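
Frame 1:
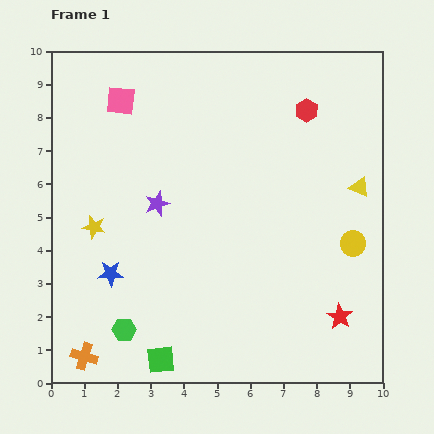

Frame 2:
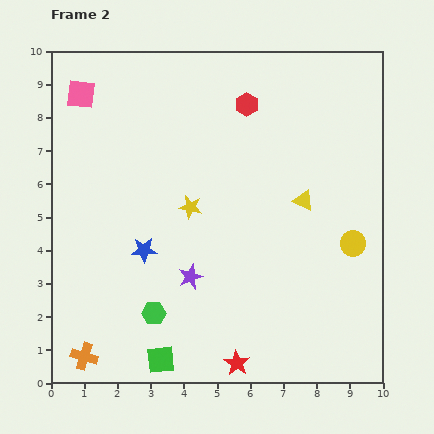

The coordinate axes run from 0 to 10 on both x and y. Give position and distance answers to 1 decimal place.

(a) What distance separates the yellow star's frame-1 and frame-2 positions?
3.0

The yellow star moved from (1.3, 4.7) to (4.2, 5.3), a distance of √(2.9² + 0.6²) ≈ 3.0.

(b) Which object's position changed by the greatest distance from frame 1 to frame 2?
the red star

(moved 3.4; next 3.0)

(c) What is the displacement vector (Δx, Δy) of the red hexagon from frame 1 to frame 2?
(-1.8, 0.2)

The red hexagon was at (7.7, 8.2) in frame 1 and (5.9, 8.4) in frame 2.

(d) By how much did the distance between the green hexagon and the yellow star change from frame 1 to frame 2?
+0.2

Distance in frame 1: 3.2. Distance in frame 2: 3.4.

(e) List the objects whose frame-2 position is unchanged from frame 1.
the yellow circle, the orange cross, the green square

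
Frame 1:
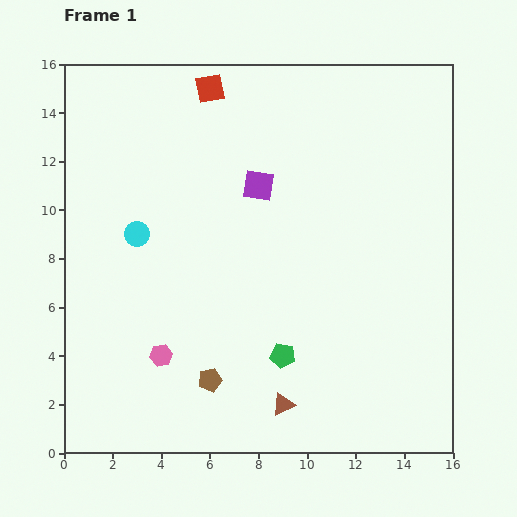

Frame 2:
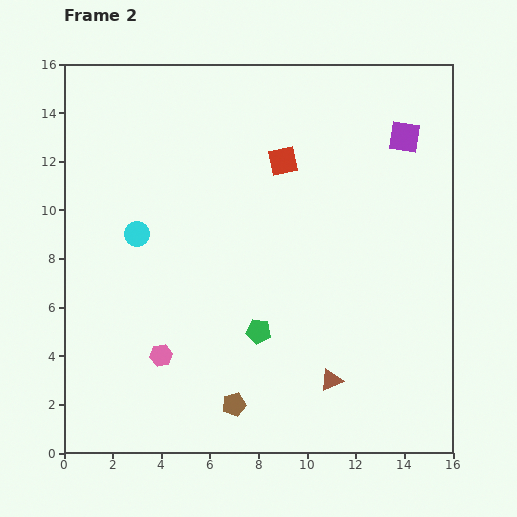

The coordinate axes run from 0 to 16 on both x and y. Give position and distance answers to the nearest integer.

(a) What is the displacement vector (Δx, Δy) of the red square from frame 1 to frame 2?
(3, -3)

The red square was at (6, 15) in frame 1 and (9, 12) in frame 2.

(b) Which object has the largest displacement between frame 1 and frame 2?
the purple square

(moved 6; next 4)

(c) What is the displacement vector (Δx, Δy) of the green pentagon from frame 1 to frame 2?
(-1, 1)

The green pentagon was at (9, 4) in frame 1 and (8, 5) in frame 2.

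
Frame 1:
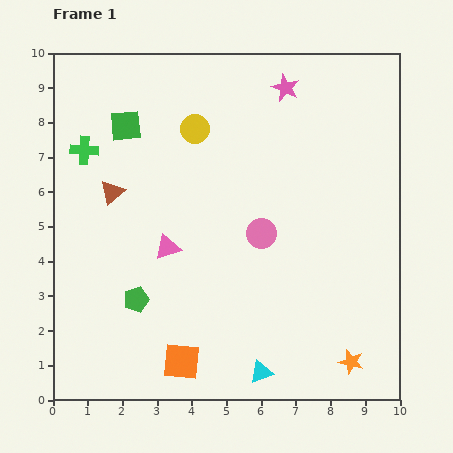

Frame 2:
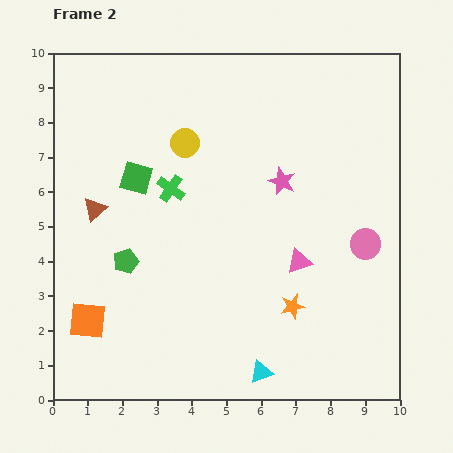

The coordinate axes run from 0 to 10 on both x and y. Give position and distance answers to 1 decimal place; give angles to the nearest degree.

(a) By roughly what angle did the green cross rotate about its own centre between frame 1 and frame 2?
31° clockwise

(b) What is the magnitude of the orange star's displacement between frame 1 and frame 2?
2.3

The orange star moved from (8.6, 1.1) to (6.9, 2.7), a distance of √(1.7² + 1.6²) ≈ 2.3.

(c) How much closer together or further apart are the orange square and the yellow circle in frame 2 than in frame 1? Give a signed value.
-0.9

Distance in frame 1: 6.7. Distance in frame 2: 5.8.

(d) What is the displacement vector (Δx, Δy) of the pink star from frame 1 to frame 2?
(-0.1, -2.7)

The pink star was at (6.7, 9.0) in frame 1 and (6.6, 6.3) in frame 2.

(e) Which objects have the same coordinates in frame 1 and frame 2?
the cyan triangle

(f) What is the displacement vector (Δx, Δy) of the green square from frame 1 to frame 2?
(0.3, -1.5)

The green square was at (2.1, 7.9) in frame 1 and (2.4, 6.4) in frame 2.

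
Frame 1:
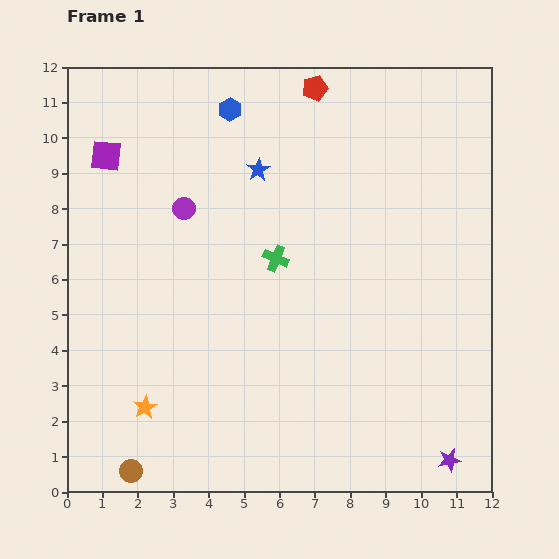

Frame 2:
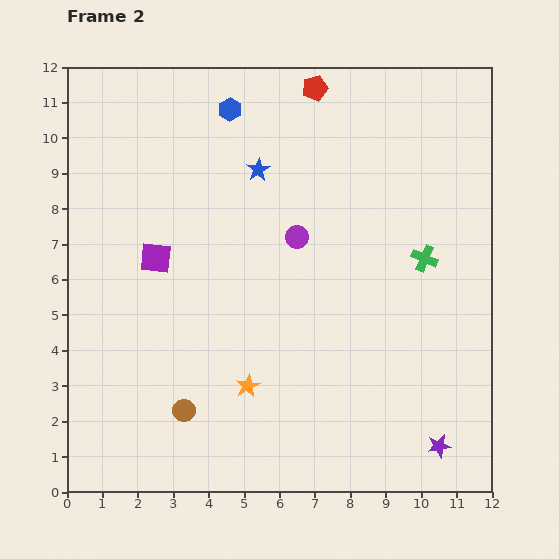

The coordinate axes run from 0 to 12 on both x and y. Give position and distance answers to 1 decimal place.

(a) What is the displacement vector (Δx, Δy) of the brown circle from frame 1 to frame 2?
(1.5, 1.7)

The brown circle was at (1.8, 0.6) in frame 1 and (3.3, 2.3) in frame 2.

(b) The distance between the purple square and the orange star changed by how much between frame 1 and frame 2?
-2.8

Distance in frame 1: 7.2. Distance in frame 2: 4.4.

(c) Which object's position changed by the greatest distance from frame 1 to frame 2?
the green cross

(moved 4.2; next 3.3)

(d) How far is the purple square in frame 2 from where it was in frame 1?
3.2

The purple square moved from (1.1, 9.5) to (2.5, 6.6), a distance of √(1.4² + 2.9²) ≈ 3.2.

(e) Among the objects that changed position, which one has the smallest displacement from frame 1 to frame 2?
the purple star

(moved 0.5)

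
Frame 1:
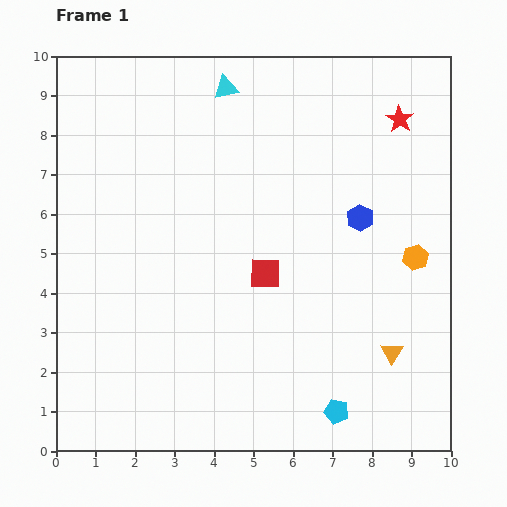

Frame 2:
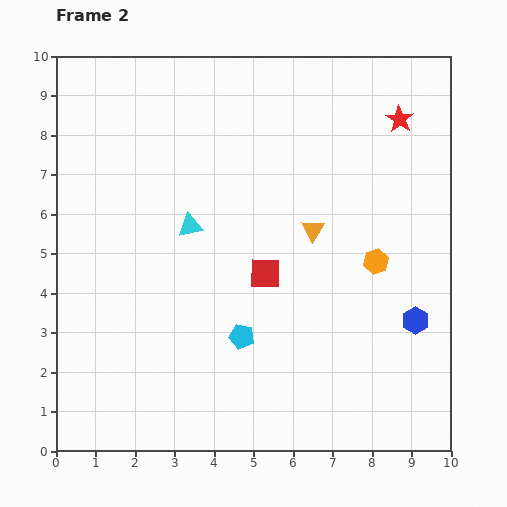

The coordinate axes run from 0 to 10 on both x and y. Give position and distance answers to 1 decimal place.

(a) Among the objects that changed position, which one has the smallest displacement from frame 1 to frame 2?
the orange hexagon

(moved 1.0)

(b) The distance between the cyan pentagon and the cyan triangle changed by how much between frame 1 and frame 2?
-5.6

Distance in frame 1: 8.7. Distance in frame 2: 3.1.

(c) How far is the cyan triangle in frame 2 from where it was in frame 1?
3.6

The cyan triangle moved from (4.3, 9.2) to (3.4, 5.7), a distance of √(0.9² + 3.5²) ≈ 3.6.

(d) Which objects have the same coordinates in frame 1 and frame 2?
the red star, the red square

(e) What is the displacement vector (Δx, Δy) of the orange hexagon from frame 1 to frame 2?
(-1.0, -0.1)

The orange hexagon was at (9.1, 4.9) in frame 1 and (8.1, 4.8) in frame 2.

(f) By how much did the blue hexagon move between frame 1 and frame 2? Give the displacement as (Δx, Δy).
(1.4, -2.6)

The blue hexagon was at (7.7, 5.9) in frame 1 and (9.1, 3.3) in frame 2.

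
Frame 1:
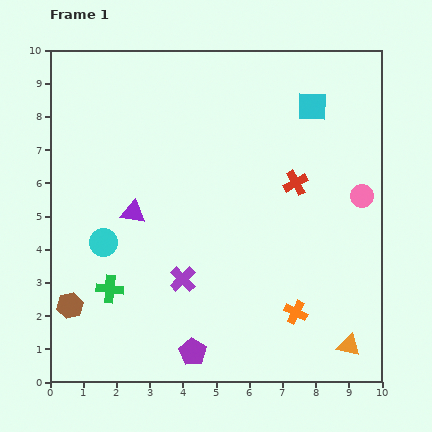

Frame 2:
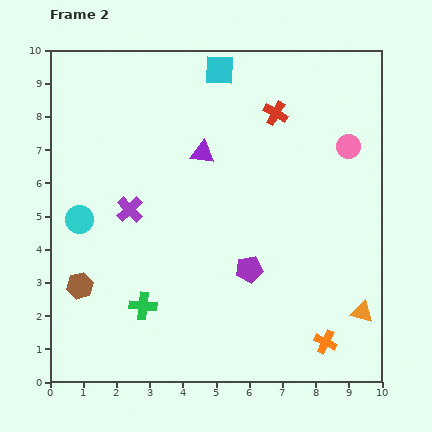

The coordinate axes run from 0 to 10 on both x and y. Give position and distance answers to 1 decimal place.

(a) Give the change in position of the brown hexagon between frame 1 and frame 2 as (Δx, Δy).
(0.3, 0.6)

The brown hexagon was at (0.6, 2.3) in frame 1 and (0.9, 2.9) in frame 2.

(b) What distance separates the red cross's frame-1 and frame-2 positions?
2.2

The red cross moved from (7.4, 6.0) to (6.8, 8.1), a distance of √(0.6² + 2.1²) ≈ 2.2.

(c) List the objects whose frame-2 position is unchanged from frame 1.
none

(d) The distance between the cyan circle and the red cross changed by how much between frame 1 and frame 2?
+0.6

Distance in frame 1: 6.1. Distance in frame 2: 6.7.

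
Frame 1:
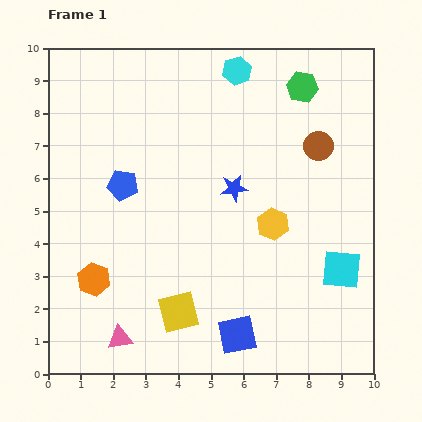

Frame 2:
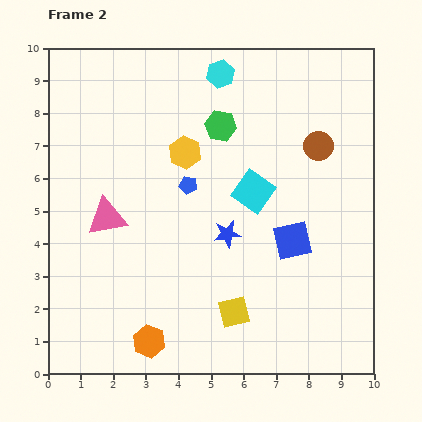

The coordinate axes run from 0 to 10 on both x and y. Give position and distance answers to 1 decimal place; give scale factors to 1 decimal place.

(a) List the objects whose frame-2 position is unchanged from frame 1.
the brown circle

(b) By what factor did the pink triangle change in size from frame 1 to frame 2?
1.6×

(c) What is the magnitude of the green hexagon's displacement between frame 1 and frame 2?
2.8

The green hexagon moved from (7.8, 8.8) to (5.3, 7.6), a distance of √(2.5² + 1.2²) ≈ 2.8.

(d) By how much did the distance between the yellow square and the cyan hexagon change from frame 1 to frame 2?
-0.3

Distance in frame 1: 7.6. Distance in frame 2: 7.3.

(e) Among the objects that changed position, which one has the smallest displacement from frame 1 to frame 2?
the cyan hexagon

(moved 0.5)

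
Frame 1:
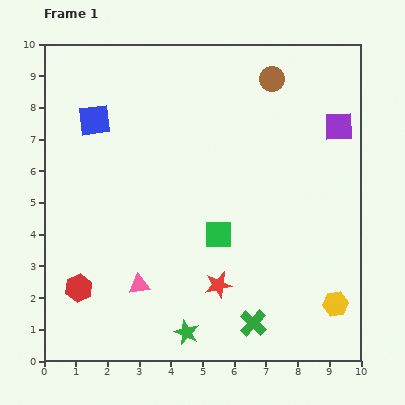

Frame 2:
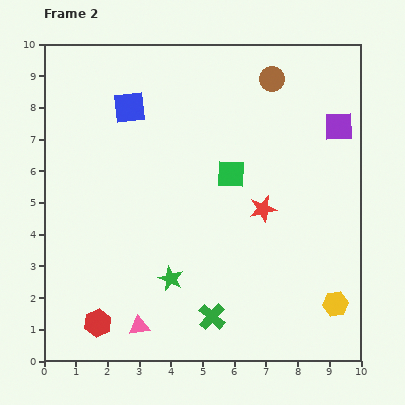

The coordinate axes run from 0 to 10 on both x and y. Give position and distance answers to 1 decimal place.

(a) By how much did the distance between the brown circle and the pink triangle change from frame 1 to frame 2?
+1.2

Distance in frame 1: 7.7. Distance in frame 2: 8.9.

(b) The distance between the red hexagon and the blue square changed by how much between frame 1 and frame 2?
+1.6

Distance in frame 1: 5.3. Distance in frame 2: 6.9.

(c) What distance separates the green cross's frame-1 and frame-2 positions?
1.3

The green cross moved from (6.6, 1.2) to (5.3, 1.4), a distance of √(1.3² + 0.2²) ≈ 1.3.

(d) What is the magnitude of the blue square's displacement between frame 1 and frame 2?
1.2

The blue square moved from (1.6, 7.6) to (2.7, 8.0), a distance of √(1.1² + 0.4²) ≈ 1.2.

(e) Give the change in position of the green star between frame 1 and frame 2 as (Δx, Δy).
(-0.5, 1.7)

The green star was at (4.5, 0.9) in frame 1 and (4.0, 2.6) in frame 2.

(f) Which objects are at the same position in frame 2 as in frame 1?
the yellow hexagon, the purple square, the brown circle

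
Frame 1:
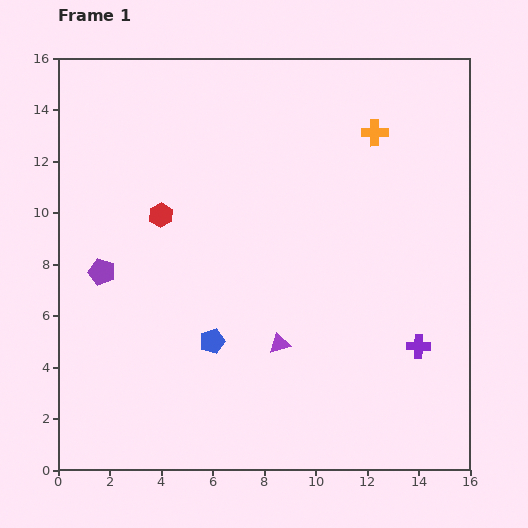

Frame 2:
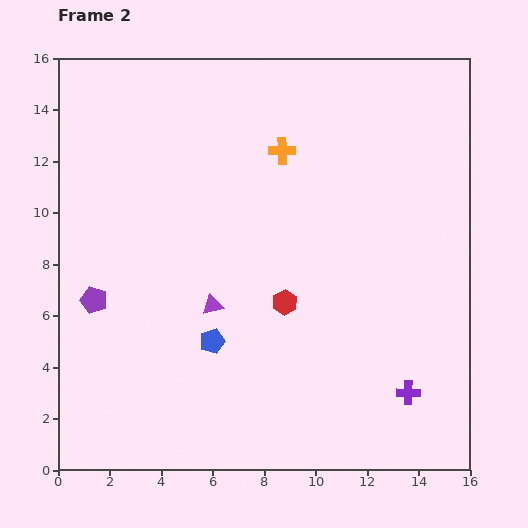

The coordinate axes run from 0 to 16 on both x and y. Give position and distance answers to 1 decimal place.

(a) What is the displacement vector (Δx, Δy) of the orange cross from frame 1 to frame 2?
(-3.6, -0.7)

The orange cross was at (12.3, 13.1) in frame 1 and (8.7, 12.4) in frame 2.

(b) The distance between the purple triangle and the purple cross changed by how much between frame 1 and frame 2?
+2.9

Distance in frame 1: 5.4. Distance in frame 2: 8.3.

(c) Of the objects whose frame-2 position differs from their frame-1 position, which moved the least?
the purple pentagon

(moved 1.1)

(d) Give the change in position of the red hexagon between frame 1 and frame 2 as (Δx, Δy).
(4.8, -3.4)

The red hexagon was at (4.0, 9.9) in frame 1 and (8.8, 6.5) in frame 2.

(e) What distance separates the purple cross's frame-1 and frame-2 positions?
1.8

The purple cross moved from (14.0, 4.8) to (13.6, 3.0), a distance of √(0.4² + 1.8²) ≈ 1.8.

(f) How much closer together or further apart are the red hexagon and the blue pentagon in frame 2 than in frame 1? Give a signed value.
-2.1

Distance in frame 1: 5.3. Distance in frame 2: 3.2.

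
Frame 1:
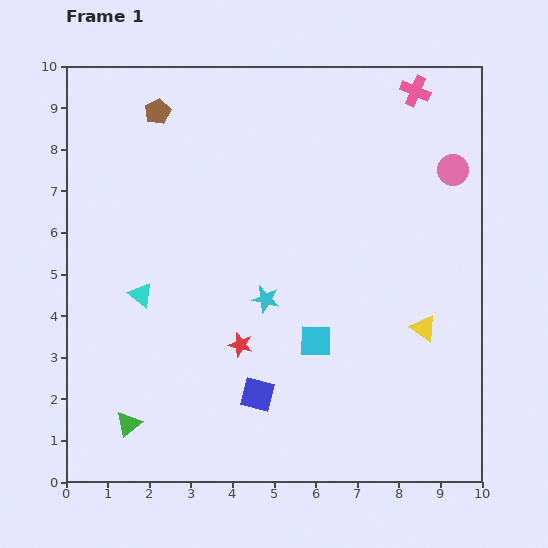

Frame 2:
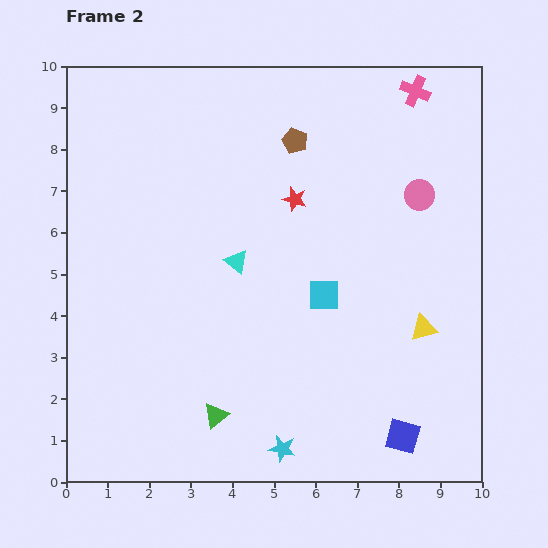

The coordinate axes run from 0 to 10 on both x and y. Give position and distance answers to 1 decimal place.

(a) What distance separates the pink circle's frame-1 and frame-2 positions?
1.0

The pink circle moved from (9.3, 7.5) to (8.5, 6.9), a distance of √(0.8² + 0.6²) ≈ 1.0.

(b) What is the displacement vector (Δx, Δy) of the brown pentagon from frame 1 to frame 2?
(3.3, -0.7)

The brown pentagon was at (2.2, 8.9) in frame 1 and (5.5, 8.2) in frame 2.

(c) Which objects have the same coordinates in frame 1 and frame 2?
the pink cross, the yellow triangle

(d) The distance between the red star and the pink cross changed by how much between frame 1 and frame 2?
-3.5

Distance in frame 1: 7.4. Distance in frame 2: 3.9.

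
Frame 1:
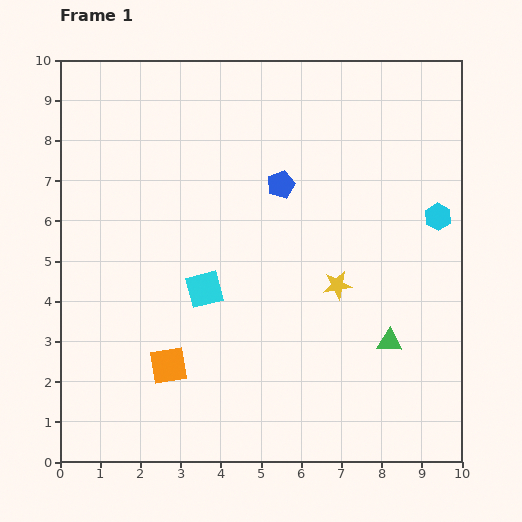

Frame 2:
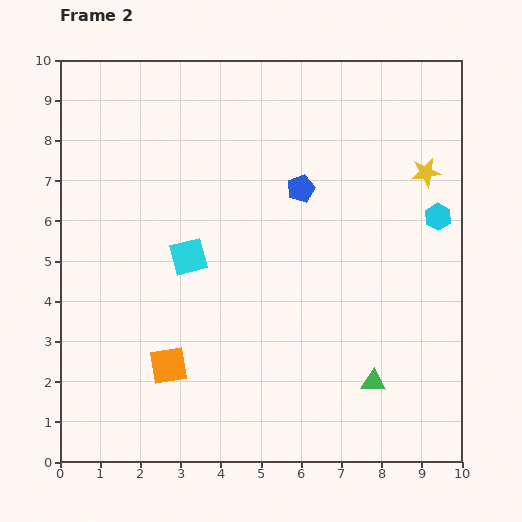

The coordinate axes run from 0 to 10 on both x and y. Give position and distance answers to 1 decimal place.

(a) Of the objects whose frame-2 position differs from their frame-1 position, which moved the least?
the blue pentagon

(moved 0.5)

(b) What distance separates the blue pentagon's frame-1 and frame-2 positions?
0.5

The blue pentagon moved from (5.5, 6.9) to (6.0, 6.8), a distance of √(0.5² + 0.1²) ≈ 0.5.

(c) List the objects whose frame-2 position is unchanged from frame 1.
the orange square, the cyan hexagon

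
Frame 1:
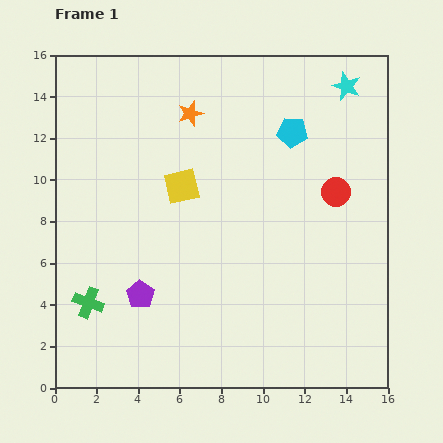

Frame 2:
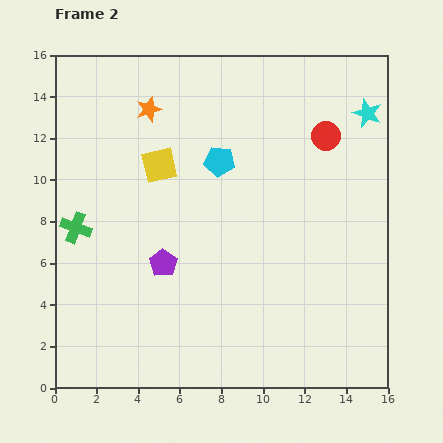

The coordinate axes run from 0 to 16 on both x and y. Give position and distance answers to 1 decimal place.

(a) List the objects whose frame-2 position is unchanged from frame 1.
none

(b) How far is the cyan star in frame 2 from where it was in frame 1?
1.6

The cyan star moved from (14.0, 14.5) to (15.0, 13.2), a distance of √(1.0² + 1.3²) ≈ 1.6.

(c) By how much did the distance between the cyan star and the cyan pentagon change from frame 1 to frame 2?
+4.1

Distance in frame 1: 3.4. Distance in frame 2: 7.5.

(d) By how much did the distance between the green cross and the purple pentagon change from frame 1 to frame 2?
+2.0

Distance in frame 1: 2.5. Distance in frame 2: 4.5.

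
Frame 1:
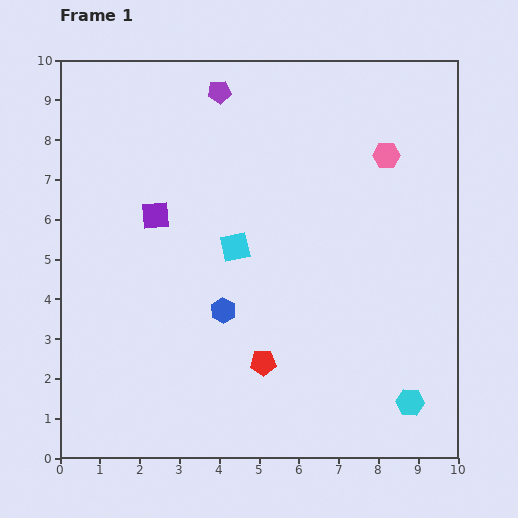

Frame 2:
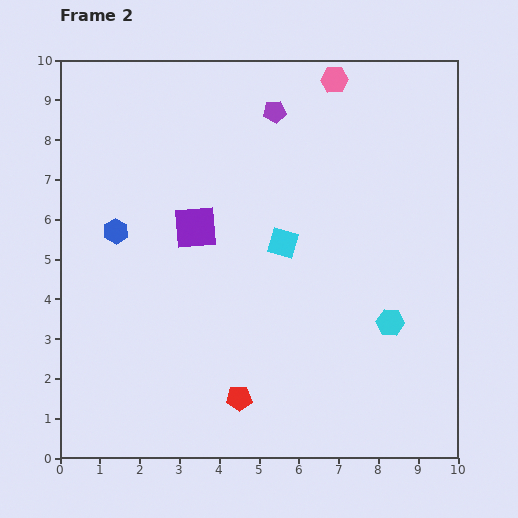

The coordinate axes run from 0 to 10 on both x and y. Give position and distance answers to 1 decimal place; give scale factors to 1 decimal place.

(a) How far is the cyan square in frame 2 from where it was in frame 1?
1.2

The cyan square moved from (4.4, 5.3) to (5.6, 5.4), a distance of √(1.2² + 0.1²) ≈ 1.2.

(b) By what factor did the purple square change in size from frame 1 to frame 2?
1.6×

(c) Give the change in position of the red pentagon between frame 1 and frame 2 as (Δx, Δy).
(-0.6, -0.9)

The red pentagon was at (5.1, 2.4) in frame 1 and (4.5, 1.5) in frame 2.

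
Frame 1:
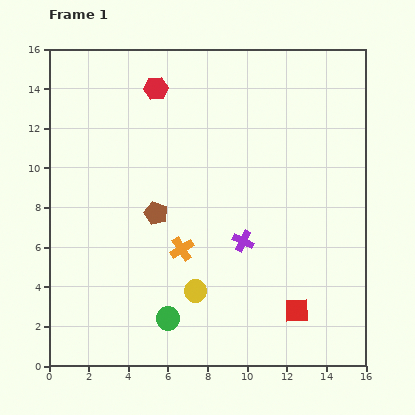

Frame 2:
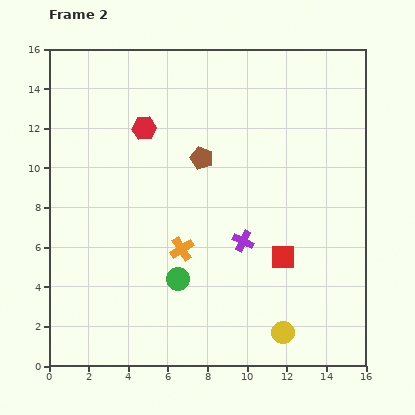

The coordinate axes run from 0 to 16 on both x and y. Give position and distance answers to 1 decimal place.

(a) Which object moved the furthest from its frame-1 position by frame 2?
the yellow circle

(moved 4.9; next 3.6)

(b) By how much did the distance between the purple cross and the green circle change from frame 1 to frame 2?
-1.6

Distance in frame 1: 5.4. Distance in frame 2: 3.8.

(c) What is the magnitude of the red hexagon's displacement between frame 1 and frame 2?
2.1

The red hexagon moved from (5.4, 14.0) to (4.8, 12.0), a distance of √(0.6² + 2.0²) ≈ 2.1.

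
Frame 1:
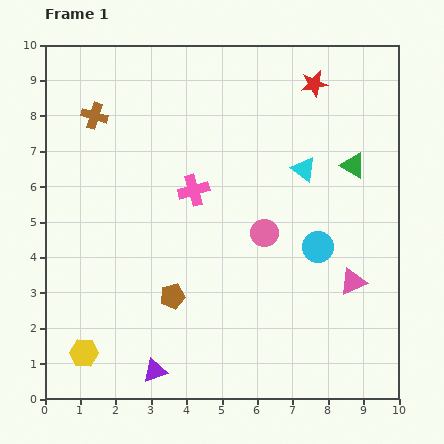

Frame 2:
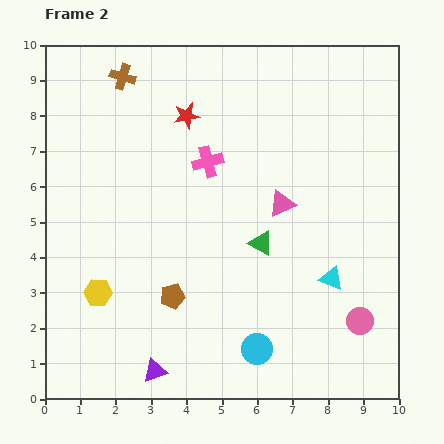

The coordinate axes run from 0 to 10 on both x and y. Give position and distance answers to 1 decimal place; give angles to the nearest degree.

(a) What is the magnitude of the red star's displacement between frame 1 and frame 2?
3.7

The red star moved from (7.6, 8.9) to (4.0, 8.0), a distance of √(3.6² + 0.9²) ≈ 3.7.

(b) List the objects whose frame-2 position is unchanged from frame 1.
the purple triangle, the brown pentagon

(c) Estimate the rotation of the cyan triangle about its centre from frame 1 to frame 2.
16° counter-clockwise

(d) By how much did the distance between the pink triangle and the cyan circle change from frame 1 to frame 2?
+2.8

Distance in frame 1: 1.4. Distance in frame 2: 4.2.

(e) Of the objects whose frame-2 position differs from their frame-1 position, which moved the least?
the pink cross

(moved 0.9)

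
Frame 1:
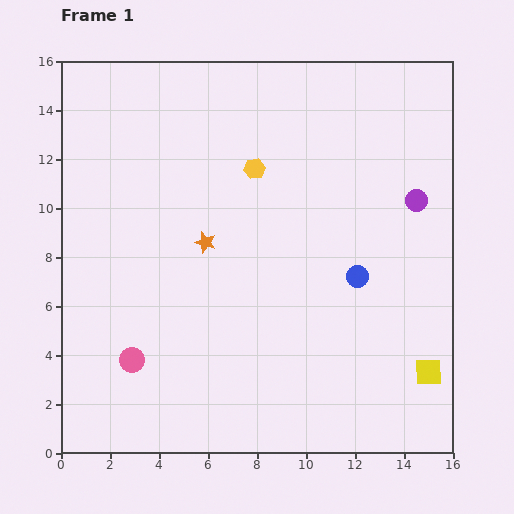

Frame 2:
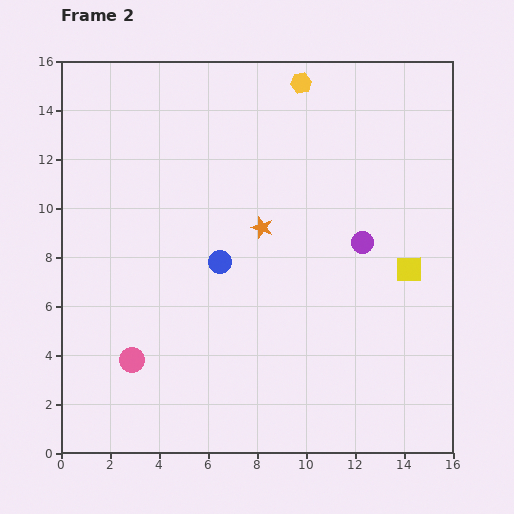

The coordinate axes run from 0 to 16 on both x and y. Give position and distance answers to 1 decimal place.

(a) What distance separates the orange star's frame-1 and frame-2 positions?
2.4

The orange star moved from (5.9, 8.6) to (8.2, 9.2), a distance of √(2.3² + 0.6²) ≈ 2.4.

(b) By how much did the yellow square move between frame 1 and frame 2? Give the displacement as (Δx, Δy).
(-0.8, 4.2)

The yellow square was at (15.0, 3.3) in frame 1 and (14.2, 7.5) in frame 2.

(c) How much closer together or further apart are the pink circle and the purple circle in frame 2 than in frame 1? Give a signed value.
-2.7

Distance in frame 1: 13.3. Distance in frame 2: 10.6.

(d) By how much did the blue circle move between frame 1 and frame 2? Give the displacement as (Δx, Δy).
(-5.6, 0.6)

The blue circle was at (12.1, 7.2) in frame 1 and (6.5, 7.8) in frame 2.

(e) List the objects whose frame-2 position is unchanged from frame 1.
the pink circle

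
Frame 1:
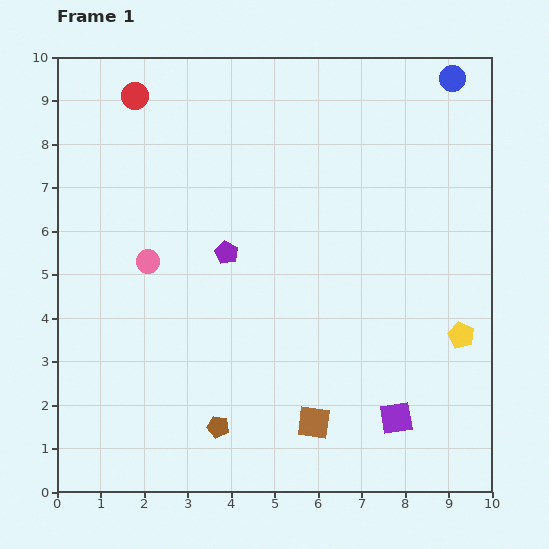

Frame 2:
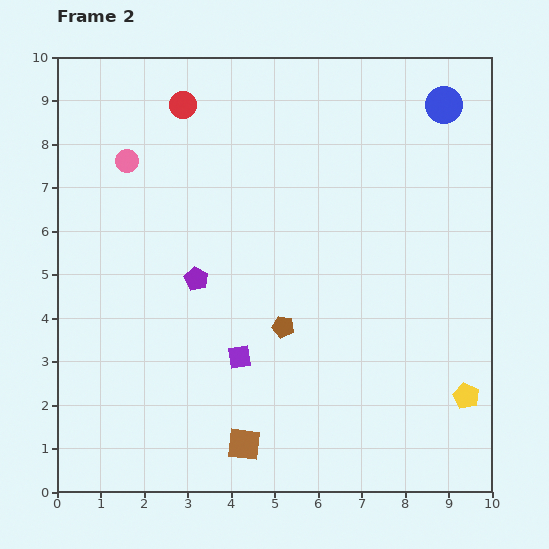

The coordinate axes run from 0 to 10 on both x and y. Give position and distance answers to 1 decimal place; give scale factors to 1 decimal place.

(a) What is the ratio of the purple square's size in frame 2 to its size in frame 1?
0.7×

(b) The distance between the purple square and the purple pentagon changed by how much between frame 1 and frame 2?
-3.3

Distance in frame 1: 5.4. Distance in frame 2: 2.1.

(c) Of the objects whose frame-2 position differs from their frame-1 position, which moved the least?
the blue circle

(moved 0.6)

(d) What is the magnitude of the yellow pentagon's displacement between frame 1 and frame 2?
1.4

The yellow pentagon moved from (9.3, 3.6) to (9.4, 2.2), a distance of √(0.1² + 1.4²) ≈ 1.4.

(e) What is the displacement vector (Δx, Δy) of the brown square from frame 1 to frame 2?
(-1.6, -0.5)

The brown square was at (5.9, 1.6) in frame 1 and (4.3, 1.1) in frame 2.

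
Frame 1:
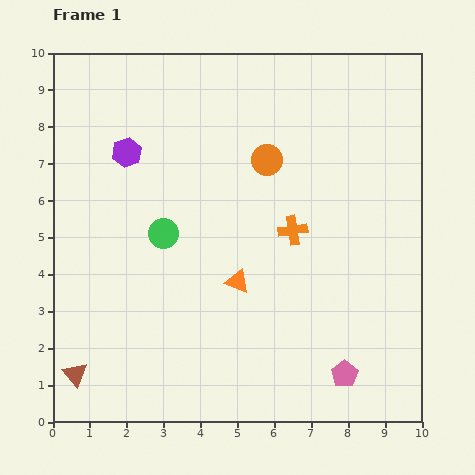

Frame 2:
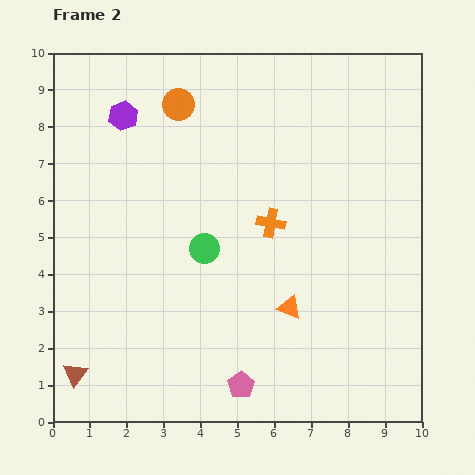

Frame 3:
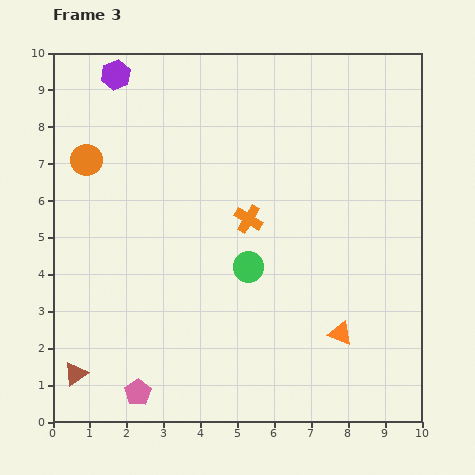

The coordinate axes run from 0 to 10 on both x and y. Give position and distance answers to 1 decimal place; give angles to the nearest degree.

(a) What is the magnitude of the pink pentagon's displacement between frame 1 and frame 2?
2.8

The pink pentagon moved from (7.9, 1.3) to (5.1, 1.0), a distance of √(2.8² + 0.3²) ≈ 2.8.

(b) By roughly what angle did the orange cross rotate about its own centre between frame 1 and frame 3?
40° clockwise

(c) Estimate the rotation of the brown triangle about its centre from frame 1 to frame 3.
35° clockwise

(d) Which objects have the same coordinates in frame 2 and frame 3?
the brown triangle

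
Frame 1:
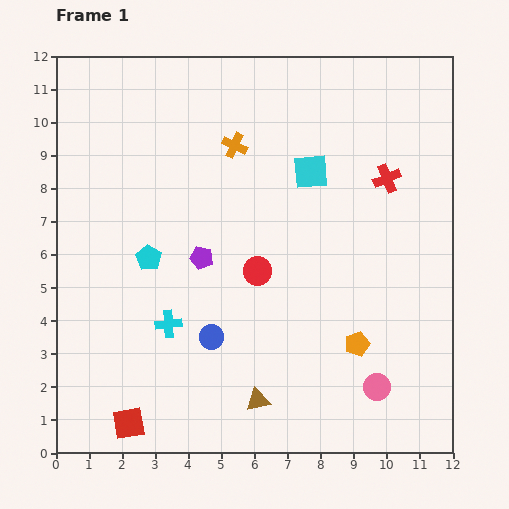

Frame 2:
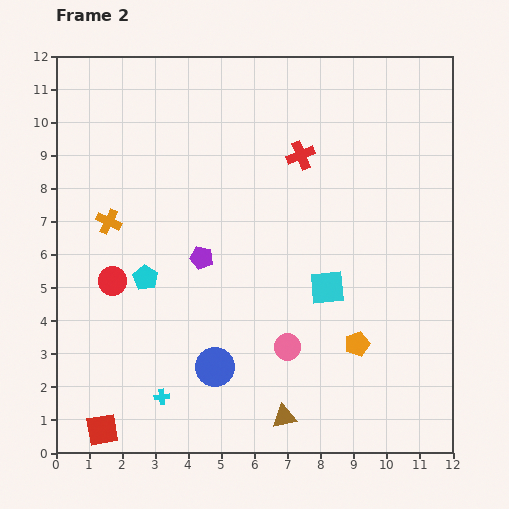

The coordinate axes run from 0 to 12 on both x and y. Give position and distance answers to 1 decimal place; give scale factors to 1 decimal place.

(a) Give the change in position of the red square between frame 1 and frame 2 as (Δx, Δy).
(-0.8, -0.2)

The red square was at (2.2, 0.9) in frame 1 and (1.4, 0.7) in frame 2.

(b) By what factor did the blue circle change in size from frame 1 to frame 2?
1.6×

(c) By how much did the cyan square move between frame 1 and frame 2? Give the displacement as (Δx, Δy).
(0.5, -3.5)

The cyan square was at (7.7, 8.5) in frame 1 and (8.2, 5.0) in frame 2.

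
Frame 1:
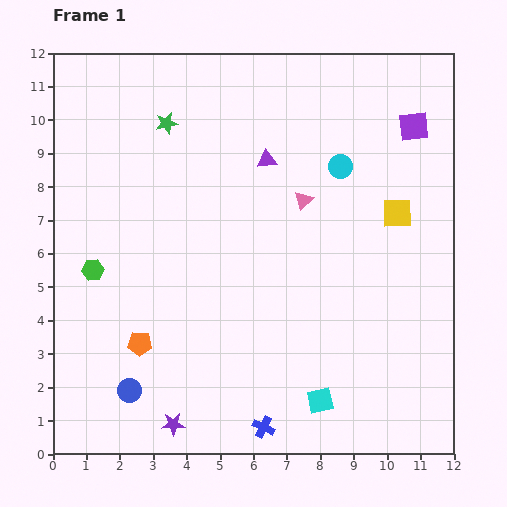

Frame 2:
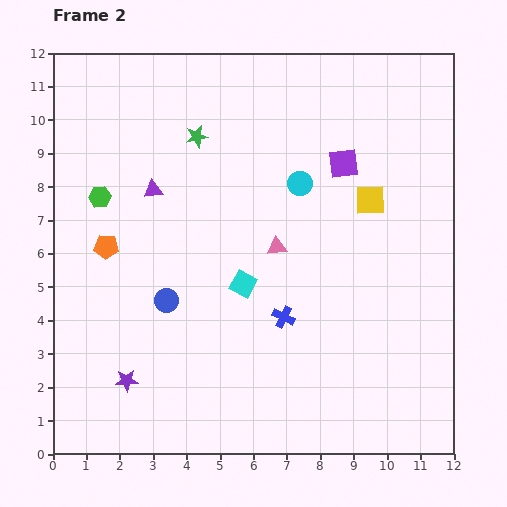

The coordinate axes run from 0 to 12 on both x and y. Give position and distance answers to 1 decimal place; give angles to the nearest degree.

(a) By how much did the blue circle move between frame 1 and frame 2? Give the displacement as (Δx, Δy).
(1.1, 2.7)

The blue circle was at (2.3, 1.9) in frame 1 and (3.4, 4.6) in frame 2.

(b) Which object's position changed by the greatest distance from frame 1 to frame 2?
the cyan square

(moved 4.2; next 3.5)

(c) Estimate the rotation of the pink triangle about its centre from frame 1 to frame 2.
40° clockwise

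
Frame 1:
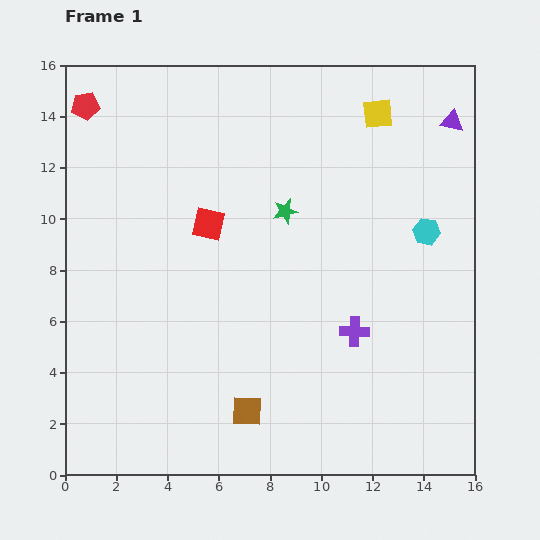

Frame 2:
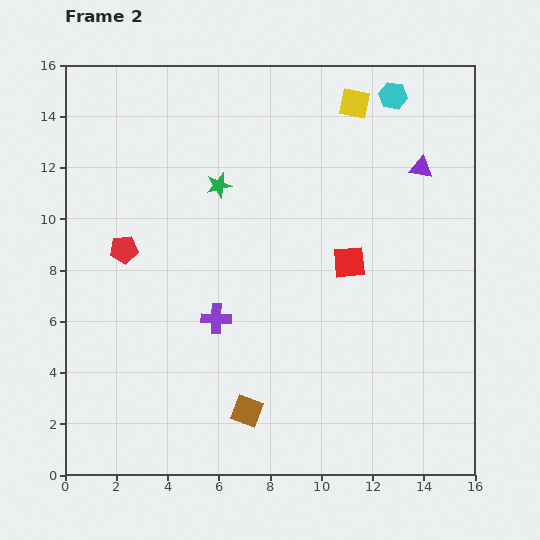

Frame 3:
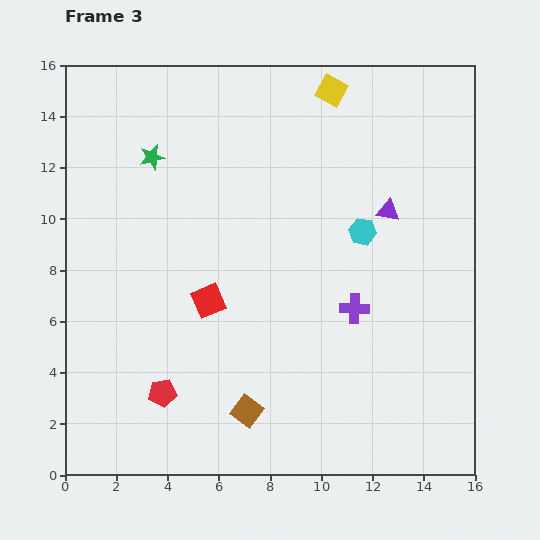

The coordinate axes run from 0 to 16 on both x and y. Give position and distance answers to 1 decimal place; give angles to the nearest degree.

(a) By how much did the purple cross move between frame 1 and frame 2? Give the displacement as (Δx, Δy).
(-5.4, 0.5)

The purple cross was at (11.3, 5.6) in frame 1 and (5.9, 6.1) in frame 2.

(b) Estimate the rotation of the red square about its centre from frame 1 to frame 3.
36° counter-clockwise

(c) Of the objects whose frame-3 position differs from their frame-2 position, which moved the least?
the yellow square

(moved 1.0)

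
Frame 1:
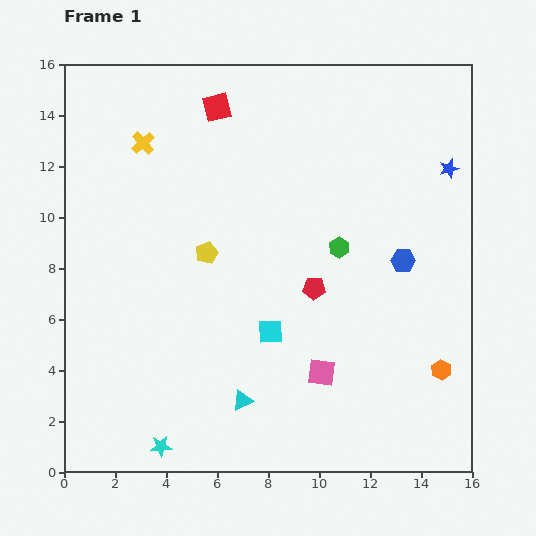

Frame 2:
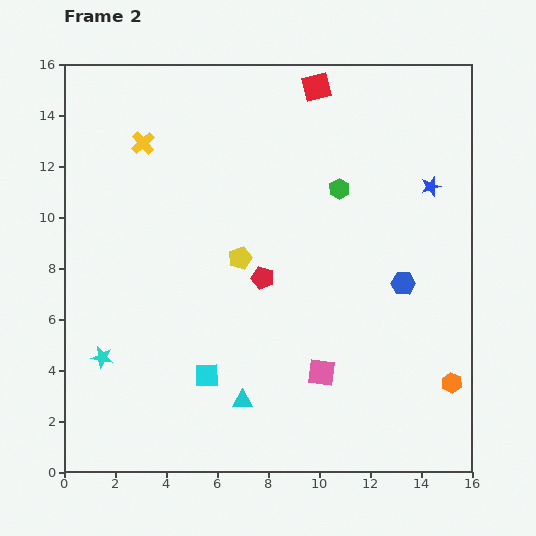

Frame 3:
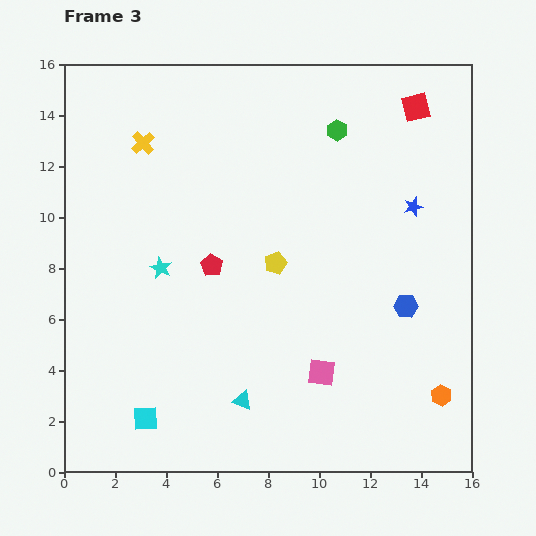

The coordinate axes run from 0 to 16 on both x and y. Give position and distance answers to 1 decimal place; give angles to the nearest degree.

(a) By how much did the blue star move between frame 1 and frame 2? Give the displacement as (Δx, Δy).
(-0.7, -0.7)

The blue star was at (15.1, 11.9) in frame 1 and (14.4, 11.2) in frame 2.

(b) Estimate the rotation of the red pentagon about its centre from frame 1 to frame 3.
31° clockwise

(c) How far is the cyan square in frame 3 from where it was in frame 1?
6.0

The cyan square moved from (8.1, 5.5) to (3.2, 2.1), a distance of √(4.9² + 3.4²) ≈ 6.0.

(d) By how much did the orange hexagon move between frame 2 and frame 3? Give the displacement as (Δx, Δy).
(-0.4, -0.5)

The orange hexagon was at (15.2, 3.5) in frame 2 and (14.8, 3.0) in frame 3.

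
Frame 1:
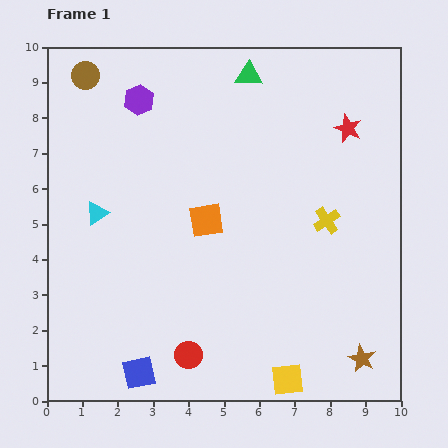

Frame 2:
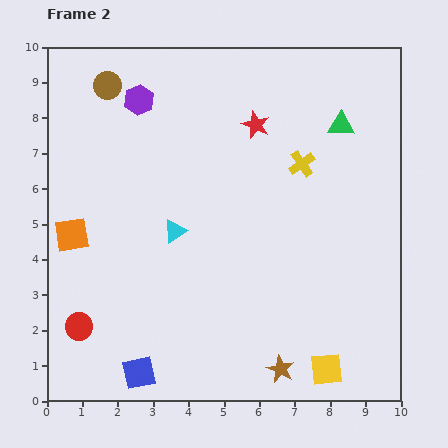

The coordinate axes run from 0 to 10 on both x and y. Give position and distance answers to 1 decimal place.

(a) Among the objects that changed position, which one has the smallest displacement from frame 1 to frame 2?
the brown circle

(moved 0.7)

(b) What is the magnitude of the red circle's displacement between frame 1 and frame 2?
3.2

The red circle moved from (4.0, 1.3) to (0.9, 2.1), a distance of √(3.1² + 0.8²) ≈ 3.2.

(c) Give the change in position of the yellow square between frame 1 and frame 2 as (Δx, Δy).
(1.1, 0.3)

The yellow square was at (6.8, 0.6) in frame 1 and (7.9, 0.9) in frame 2.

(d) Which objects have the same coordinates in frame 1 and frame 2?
the blue square, the purple hexagon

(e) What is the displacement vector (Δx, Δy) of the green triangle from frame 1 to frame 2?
(2.6, -1.4)

The green triangle was at (5.7, 9.2) in frame 1 and (8.3, 7.8) in frame 2.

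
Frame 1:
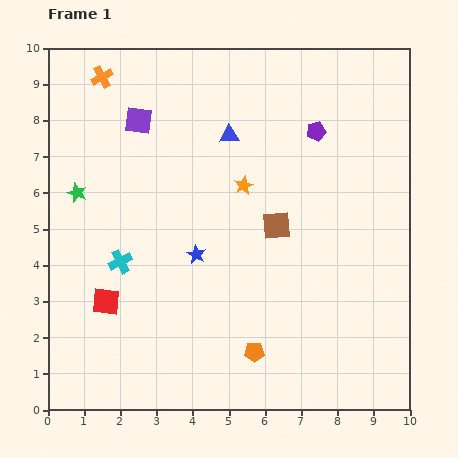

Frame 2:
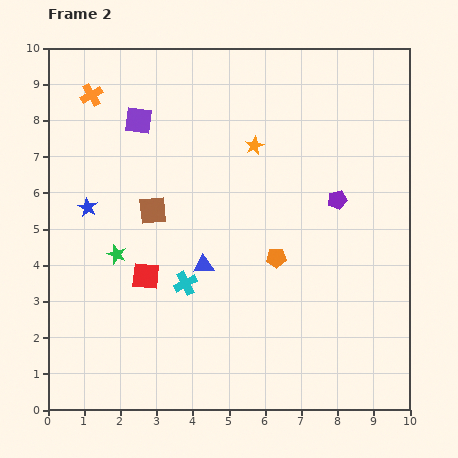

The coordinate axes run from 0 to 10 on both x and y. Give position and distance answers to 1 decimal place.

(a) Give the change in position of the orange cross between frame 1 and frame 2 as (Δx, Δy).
(-0.3, -0.5)

The orange cross was at (1.5, 9.2) in frame 1 and (1.2, 8.7) in frame 2.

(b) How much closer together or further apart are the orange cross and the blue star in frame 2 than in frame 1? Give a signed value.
-2.4

Distance in frame 1: 5.5. Distance in frame 2: 3.1.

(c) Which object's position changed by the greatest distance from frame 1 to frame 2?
the blue triangle

(moved 3.7; next 3.4)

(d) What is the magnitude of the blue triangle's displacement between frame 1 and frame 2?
3.7

The blue triangle moved from (5.0, 7.6) to (4.3, 4.0), a distance of √(0.7² + 3.6²) ≈ 3.7.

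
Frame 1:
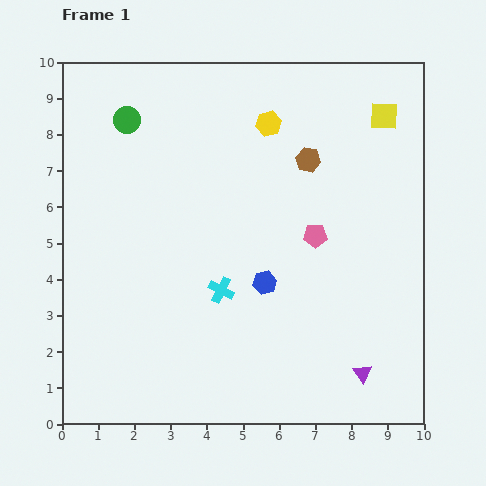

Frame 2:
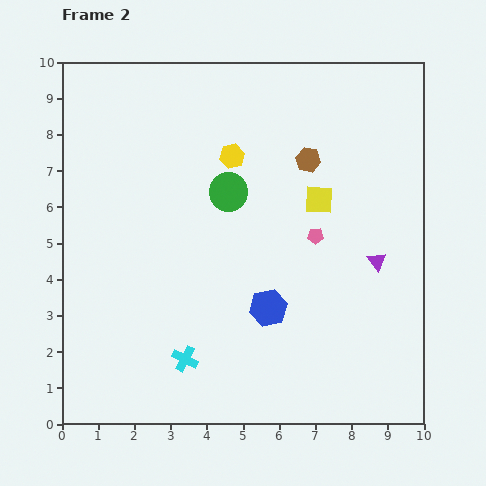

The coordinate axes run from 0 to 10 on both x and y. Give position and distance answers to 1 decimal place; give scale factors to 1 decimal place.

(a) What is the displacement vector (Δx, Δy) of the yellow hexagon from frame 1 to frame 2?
(-1.0, -0.9)

The yellow hexagon was at (5.7, 8.3) in frame 1 and (4.7, 7.4) in frame 2.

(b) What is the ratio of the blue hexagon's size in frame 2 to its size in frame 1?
1.6×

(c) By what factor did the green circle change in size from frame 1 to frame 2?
1.5×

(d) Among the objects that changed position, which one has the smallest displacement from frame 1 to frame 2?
the blue hexagon

(moved 0.7)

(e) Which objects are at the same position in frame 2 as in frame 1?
the pink pentagon, the brown hexagon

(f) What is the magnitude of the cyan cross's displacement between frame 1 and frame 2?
2.1

The cyan cross moved from (4.4, 3.7) to (3.4, 1.8), a distance of √(1.0² + 1.9²) ≈ 2.1.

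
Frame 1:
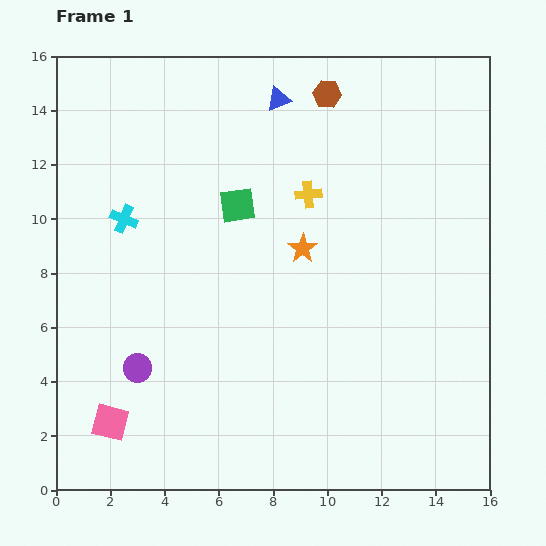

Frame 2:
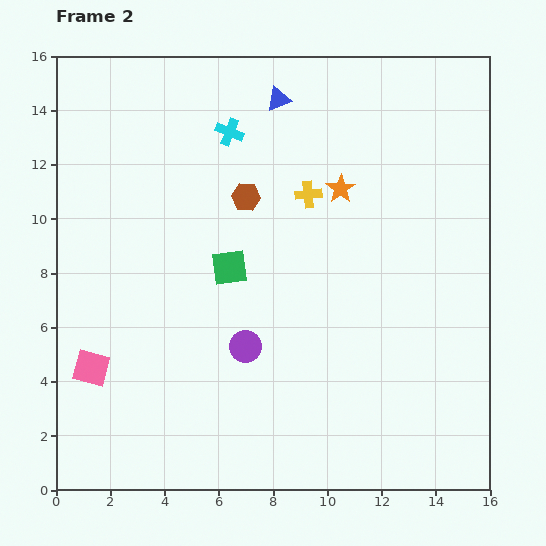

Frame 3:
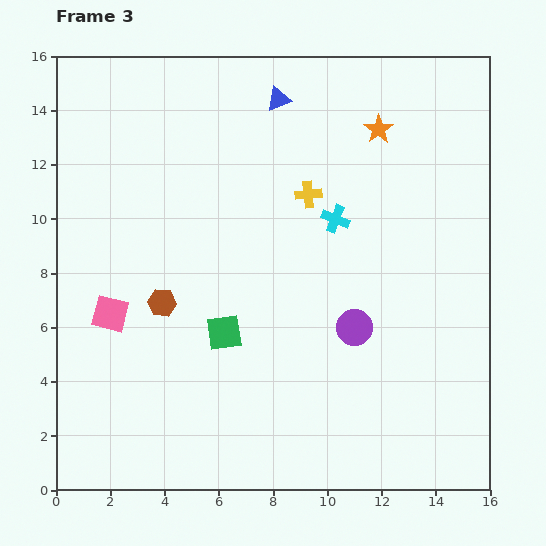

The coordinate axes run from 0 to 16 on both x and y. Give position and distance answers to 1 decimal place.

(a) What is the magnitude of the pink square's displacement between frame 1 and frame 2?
2.1

The pink square moved from (2.0, 2.5) to (1.3, 4.5), a distance of √(0.7² + 2.0²) ≈ 2.1.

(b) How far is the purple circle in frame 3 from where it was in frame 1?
8.1

The purple circle moved from (3.0, 4.5) to (11.0, 6.0), a distance of √(8.0² + 1.5²) ≈ 8.1.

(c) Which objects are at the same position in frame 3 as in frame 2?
the yellow cross, the blue triangle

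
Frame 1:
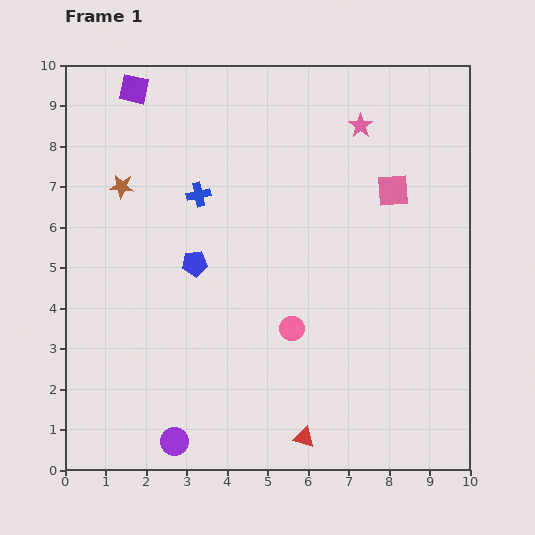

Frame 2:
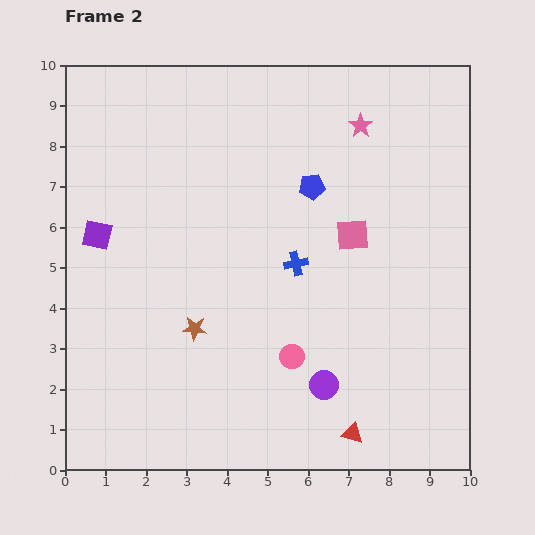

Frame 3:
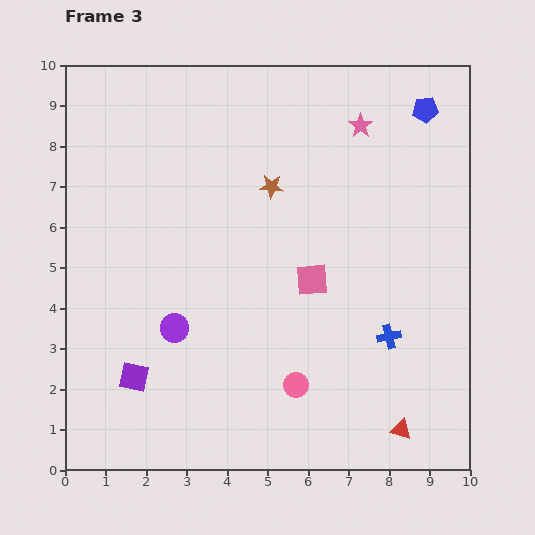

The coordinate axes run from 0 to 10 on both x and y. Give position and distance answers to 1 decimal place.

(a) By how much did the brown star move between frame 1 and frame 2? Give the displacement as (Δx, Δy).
(1.8, -3.5)

The brown star was at (1.4, 7.0) in frame 1 and (3.2, 3.5) in frame 2.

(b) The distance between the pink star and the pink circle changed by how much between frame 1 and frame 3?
+1.3

Distance in frame 1: 5.3. Distance in frame 3: 6.6.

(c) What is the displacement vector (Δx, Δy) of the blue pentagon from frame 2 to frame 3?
(2.8, 1.9)

The blue pentagon was at (6.1, 7.0) in frame 2 and (8.9, 8.9) in frame 3.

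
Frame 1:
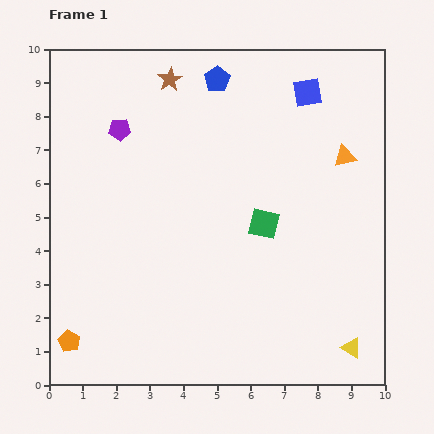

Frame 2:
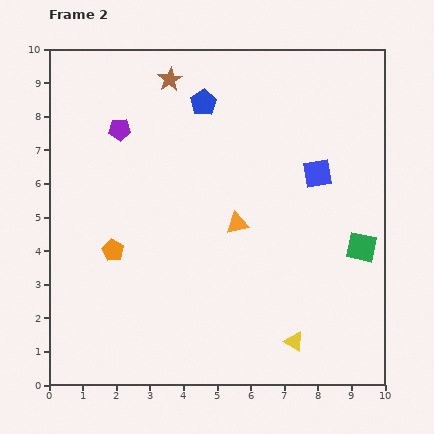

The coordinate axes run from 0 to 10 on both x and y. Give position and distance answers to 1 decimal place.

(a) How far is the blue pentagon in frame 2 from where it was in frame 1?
0.8

The blue pentagon moved from (5.0, 9.1) to (4.6, 8.4), a distance of √(0.4² + 0.7²) ≈ 0.8.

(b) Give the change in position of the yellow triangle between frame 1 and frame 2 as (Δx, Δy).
(-1.7, 0.2)

The yellow triangle was at (9.0, 1.1) in frame 1 and (7.3, 1.3) in frame 2.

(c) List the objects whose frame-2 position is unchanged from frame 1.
the purple pentagon, the brown star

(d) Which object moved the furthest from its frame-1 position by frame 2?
the orange triangle

(moved 3.8; next 3.0)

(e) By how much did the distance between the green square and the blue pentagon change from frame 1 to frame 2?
+1.9

Distance in frame 1: 4.5. Distance in frame 2: 6.4.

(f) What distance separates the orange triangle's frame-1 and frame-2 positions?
3.8

The orange triangle moved from (8.8, 6.8) to (5.6, 4.8), a distance of √(3.2² + 2.0²) ≈ 3.8.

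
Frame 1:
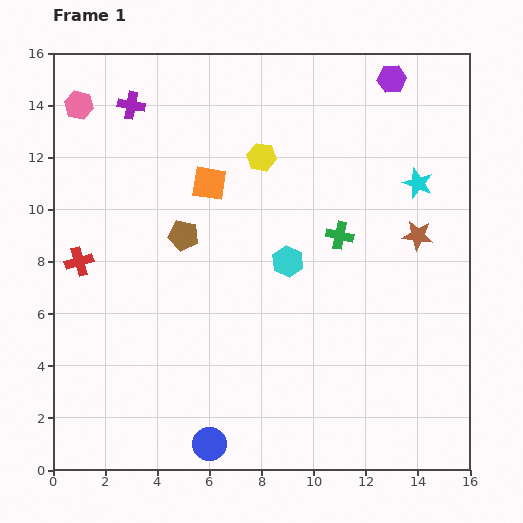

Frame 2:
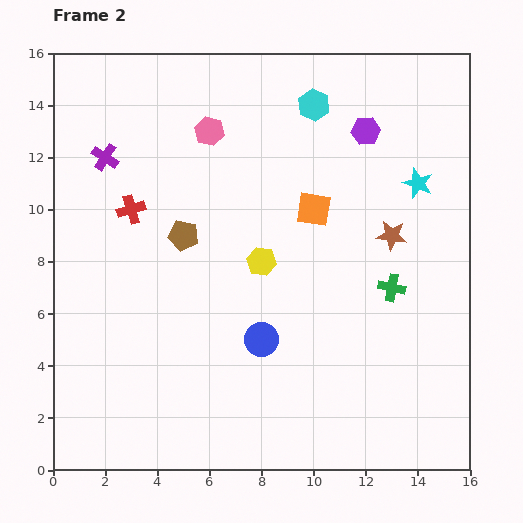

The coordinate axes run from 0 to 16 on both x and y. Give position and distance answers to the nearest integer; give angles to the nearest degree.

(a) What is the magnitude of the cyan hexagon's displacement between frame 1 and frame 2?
6

The cyan hexagon moved from (9, 8) to (10, 14), a distance of √(1² + 6²) ≈ 6.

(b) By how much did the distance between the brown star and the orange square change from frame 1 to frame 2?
-5

Distance in frame 1: 8. Distance in frame 2: 3.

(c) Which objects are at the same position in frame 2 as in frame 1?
the brown pentagon, the cyan star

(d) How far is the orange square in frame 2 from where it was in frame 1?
4

The orange square moved from (6, 11) to (10, 10), a distance of √(4² + 1²) ≈ 4.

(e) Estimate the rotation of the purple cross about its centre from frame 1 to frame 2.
21° clockwise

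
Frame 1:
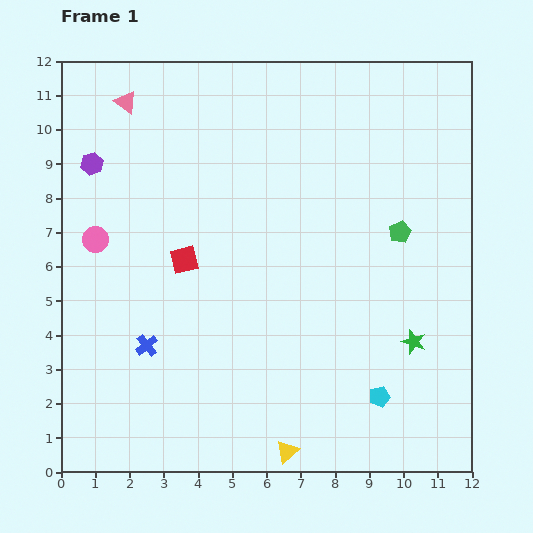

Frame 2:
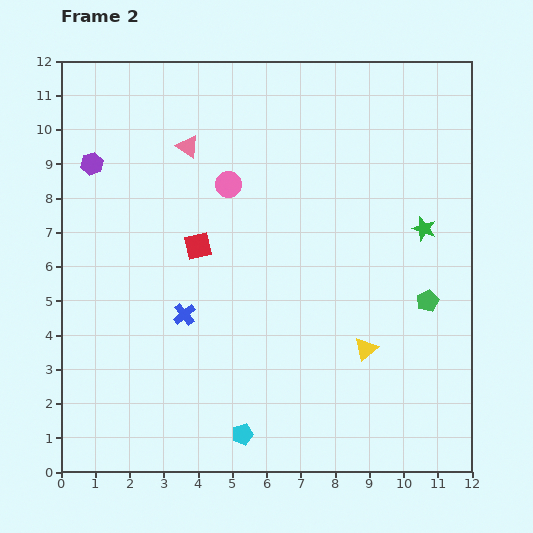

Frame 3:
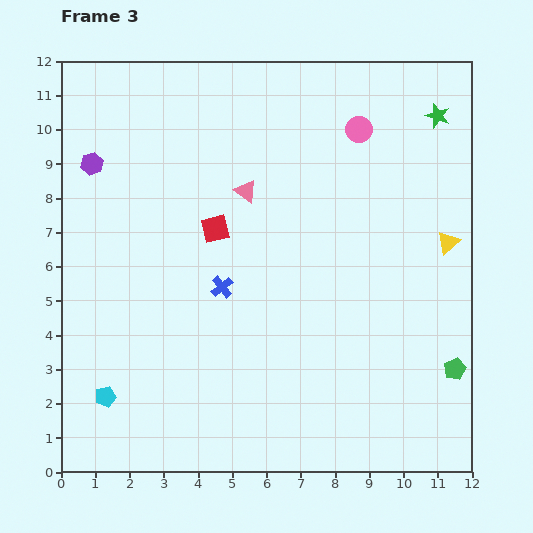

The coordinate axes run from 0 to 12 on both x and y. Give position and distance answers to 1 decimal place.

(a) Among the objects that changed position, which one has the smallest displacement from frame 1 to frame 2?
the red square

(moved 0.6)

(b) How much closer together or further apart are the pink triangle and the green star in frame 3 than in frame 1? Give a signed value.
-4.9

Distance in frame 1: 10.9. Distance in frame 3: 6.0.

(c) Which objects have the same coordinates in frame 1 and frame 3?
the purple hexagon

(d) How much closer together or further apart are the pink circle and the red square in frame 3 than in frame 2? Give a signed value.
+3.1

Distance in frame 2: 2.0. Distance in frame 3: 5.1.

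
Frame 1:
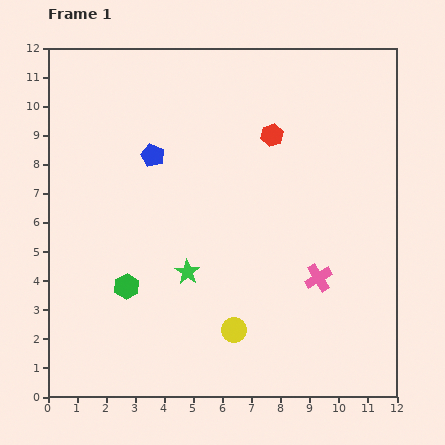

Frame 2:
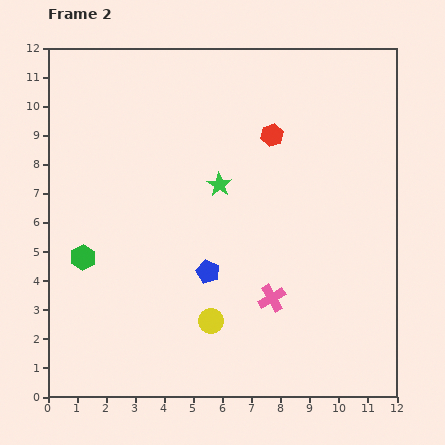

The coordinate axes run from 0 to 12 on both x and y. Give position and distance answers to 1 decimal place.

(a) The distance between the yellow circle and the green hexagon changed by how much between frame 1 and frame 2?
+0.9

Distance in frame 1: 4.0. Distance in frame 2: 4.9.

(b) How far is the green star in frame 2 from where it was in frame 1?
3.2

The green star moved from (4.8, 4.3) to (5.9, 7.3), a distance of √(1.1² + 3.0²) ≈ 3.2.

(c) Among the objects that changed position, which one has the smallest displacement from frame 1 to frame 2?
the yellow circle

(moved 0.9)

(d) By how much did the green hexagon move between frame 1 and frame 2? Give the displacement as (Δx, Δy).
(-1.5, 1.0)

The green hexagon was at (2.7, 3.8) in frame 1 and (1.2, 4.8) in frame 2.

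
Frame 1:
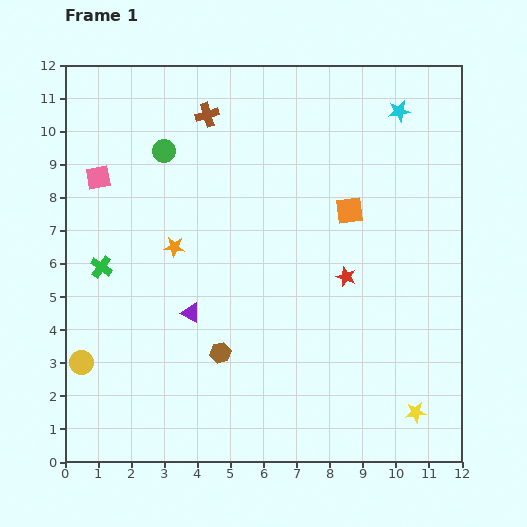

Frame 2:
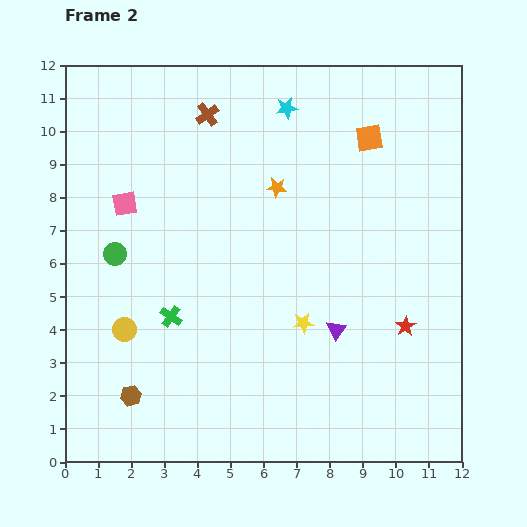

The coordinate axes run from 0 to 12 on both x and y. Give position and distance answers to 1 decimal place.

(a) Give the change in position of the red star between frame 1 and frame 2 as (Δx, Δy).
(1.8, -1.5)

The red star was at (8.5, 5.6) in frame 1 and (10.3, 4.1) in frame 2.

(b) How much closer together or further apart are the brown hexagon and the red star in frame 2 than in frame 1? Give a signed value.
+4.2

Distance in frame 1: 4.4. Distance in frame 2: 8.6.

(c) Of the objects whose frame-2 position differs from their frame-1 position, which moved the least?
the pink square

(moved 1.1)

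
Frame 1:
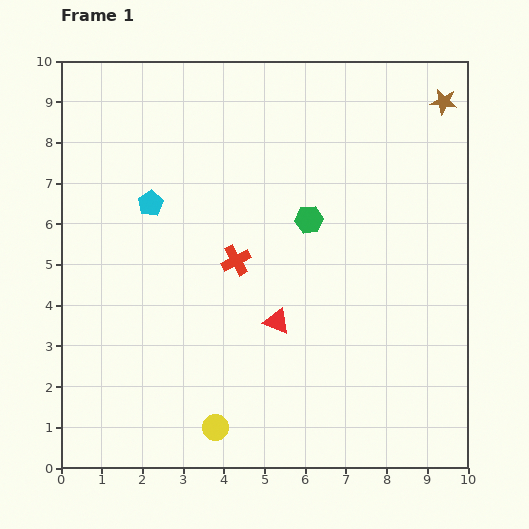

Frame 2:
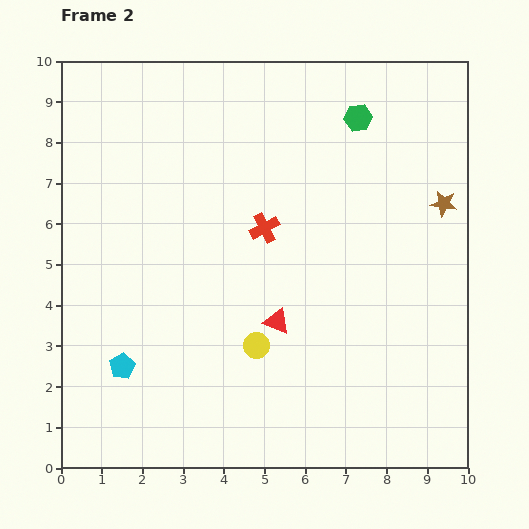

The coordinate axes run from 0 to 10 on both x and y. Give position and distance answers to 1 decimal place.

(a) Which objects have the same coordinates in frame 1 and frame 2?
the red triangle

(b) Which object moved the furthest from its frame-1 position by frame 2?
the cyan pentagon

(moved 4.1; next 2.8)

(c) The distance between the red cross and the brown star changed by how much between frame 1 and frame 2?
-2.0

Distance in frame 1: 6.4. Distance in frame 2: 4.4.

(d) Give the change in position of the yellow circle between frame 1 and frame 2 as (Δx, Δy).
(1.0, 2.0)

The yellow circle was at (3.8, 1.0) in frame 1 and (4.8, 3.0) in frame 2.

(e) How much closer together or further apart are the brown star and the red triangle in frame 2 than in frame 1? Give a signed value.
-1.8

Distance in frame 1: 6.8. Distance in frame 2: 5.0.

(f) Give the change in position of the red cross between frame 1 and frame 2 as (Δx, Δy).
(0.7, 0.8)

The red cross was at (4.3, 5.1) in frame 1 and (5.0, 5.9) in frame 2.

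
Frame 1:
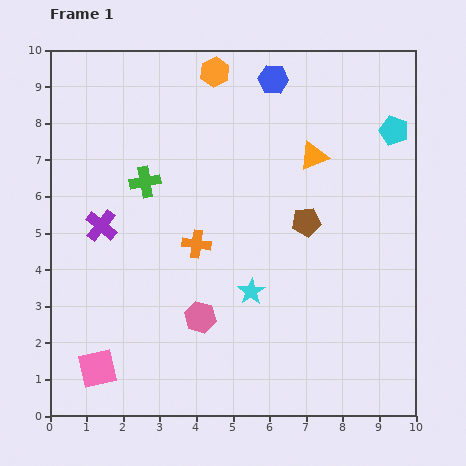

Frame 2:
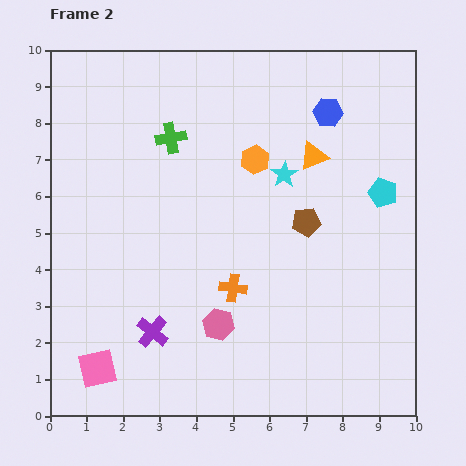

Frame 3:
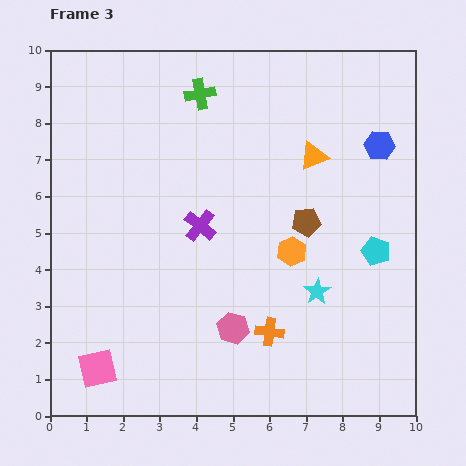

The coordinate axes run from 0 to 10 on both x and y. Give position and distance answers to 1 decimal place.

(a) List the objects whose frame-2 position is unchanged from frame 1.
the brown pentagon, the pink square, the orange triangle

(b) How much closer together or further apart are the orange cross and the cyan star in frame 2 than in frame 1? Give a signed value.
+1.4

Distance in frame 1: 2.0. Distance in frame 2: 3.4.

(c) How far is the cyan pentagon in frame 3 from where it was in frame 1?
3.3

The cyan pentagon moved from (9.4, 7.8) to (8.9, 4.5), a distance of √(0.5² + 3.3²) ≈ 3.3.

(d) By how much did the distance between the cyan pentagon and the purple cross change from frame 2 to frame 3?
-2.5

Distance in frame 2: 7.4. Distance in frame 3: 4.9.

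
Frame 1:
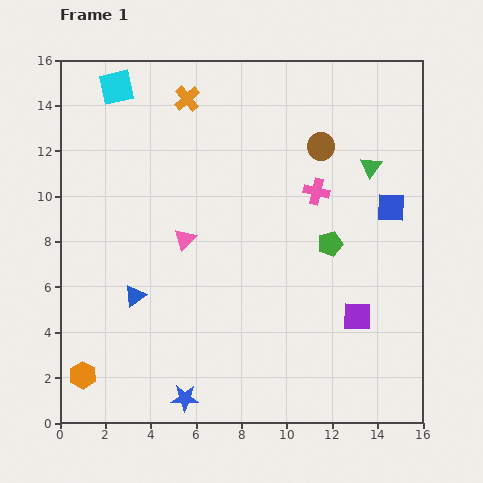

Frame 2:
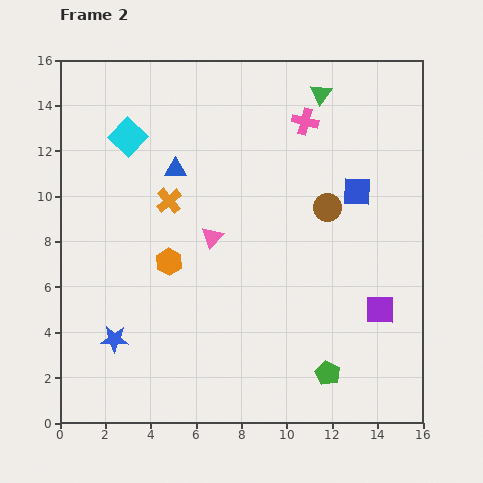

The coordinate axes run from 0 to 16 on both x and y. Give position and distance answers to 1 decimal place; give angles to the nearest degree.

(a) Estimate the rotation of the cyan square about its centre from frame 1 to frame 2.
33° counter-clockwise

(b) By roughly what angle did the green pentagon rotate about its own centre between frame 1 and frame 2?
29° counter-clockwise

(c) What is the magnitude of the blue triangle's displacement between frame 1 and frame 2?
5.9

The blue triangle moved from (3.3, 5.6) to (5.1, 11.2), a distance of √(1.8² + 5.6²) ≈ 5.9.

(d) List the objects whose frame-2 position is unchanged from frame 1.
none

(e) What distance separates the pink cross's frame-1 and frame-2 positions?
3.1

The pink cross moved from (11.3, 10.2) to (10.8, 13.3), a distance of √(0.5² + 3.1²) ≈ 3.1.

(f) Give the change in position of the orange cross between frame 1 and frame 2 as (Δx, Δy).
(-0.8, -4.5)

The orange cross was at (5.6, 14.3) in frame 1 and (4.8, 9.8) in frame 2.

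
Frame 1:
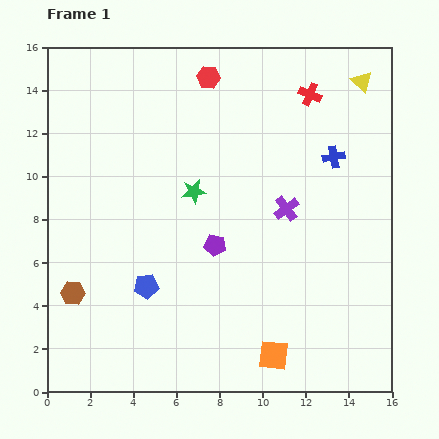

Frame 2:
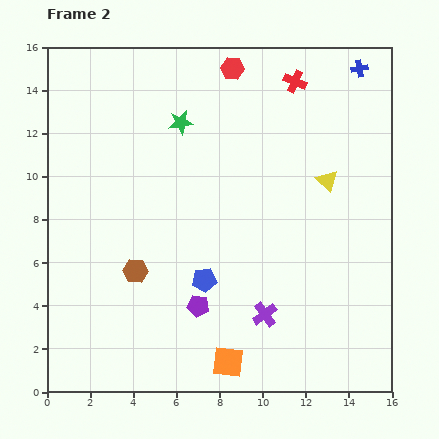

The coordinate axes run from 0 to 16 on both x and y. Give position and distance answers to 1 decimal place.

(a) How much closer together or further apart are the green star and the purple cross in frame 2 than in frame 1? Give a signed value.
+5.3

Distance in frame 1: 4.4. Distance in frame 2: 9.7.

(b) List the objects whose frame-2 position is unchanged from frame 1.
none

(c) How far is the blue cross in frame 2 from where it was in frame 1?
4.3

The blue cross moved from (13.3, 10.9) to (14.5, 15.0), a distance of √(1.2² + 4.1²) ≈ 4.3.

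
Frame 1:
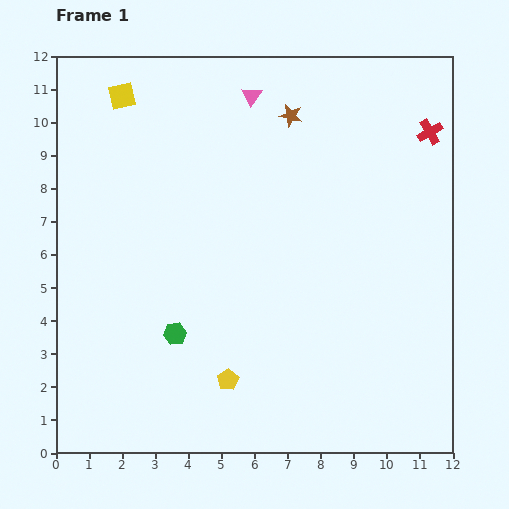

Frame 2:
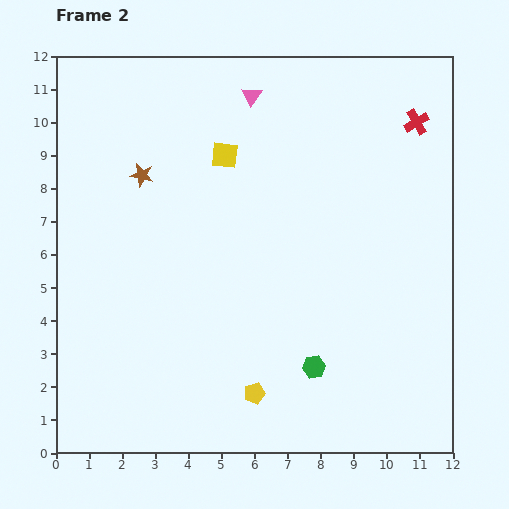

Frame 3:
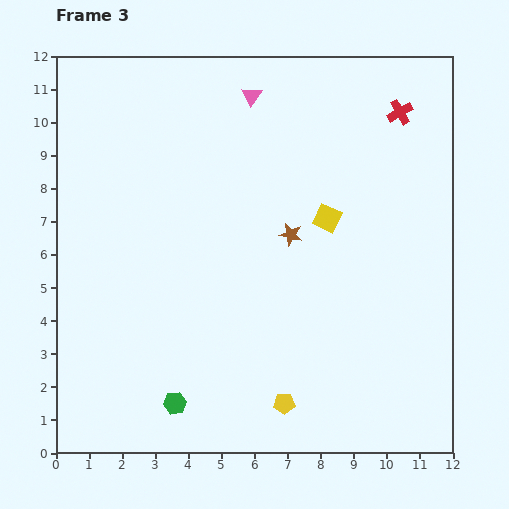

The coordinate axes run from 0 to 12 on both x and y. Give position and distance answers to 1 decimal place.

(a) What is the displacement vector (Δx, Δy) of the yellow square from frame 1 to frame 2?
(3.1, -1.8)

The yellow square was at (2.0, 10.8) in frame 1 and (5.1, 9.0) in frame 2.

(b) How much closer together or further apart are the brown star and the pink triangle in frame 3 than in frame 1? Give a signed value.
+3.1

Distance in frame 1: 1.3. Distance in frame 3: 4.4.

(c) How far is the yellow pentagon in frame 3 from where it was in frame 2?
0.9

The yellow pentagon moved from (6.0, 1.8) to (6.9, 1.5), a distance of √(0.9² + 0.3²) ≈ 0.9.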